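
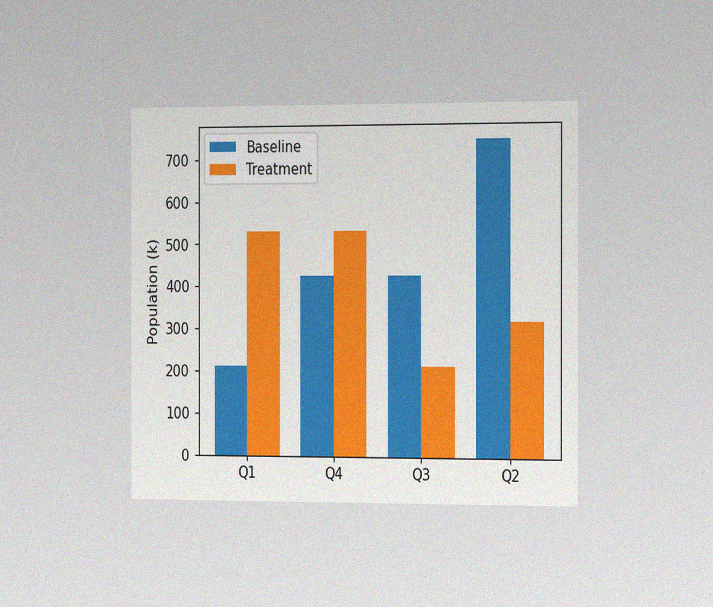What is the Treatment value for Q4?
The chart is viewed slightly from the right, with some photo noise. The Treatment bar at Q4 reaches 530k on the y-axis.

530k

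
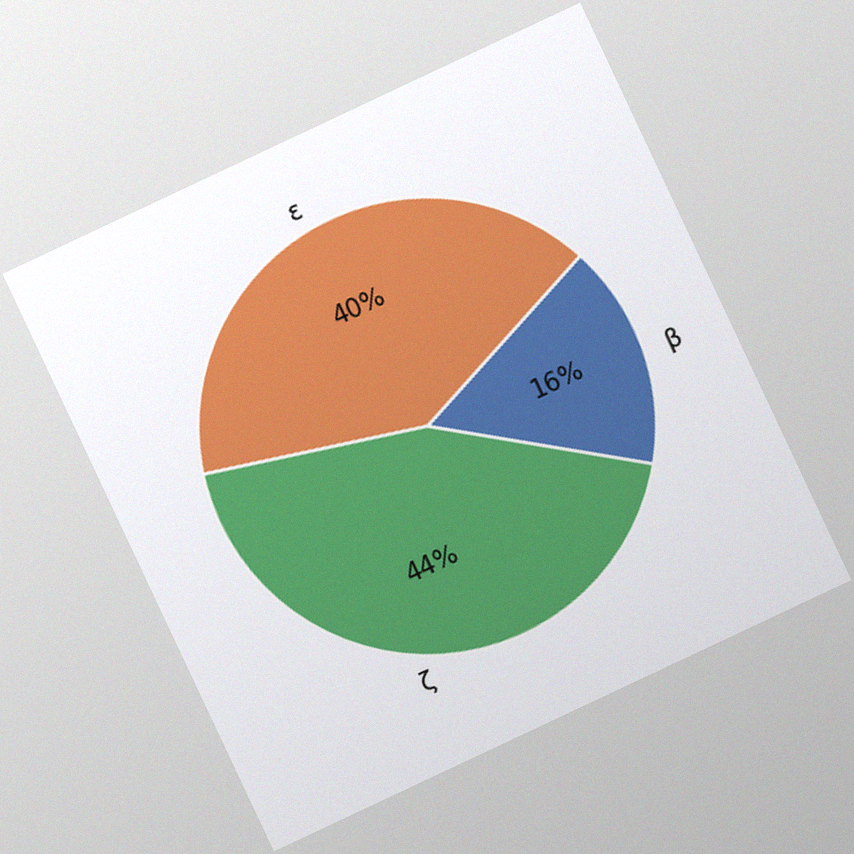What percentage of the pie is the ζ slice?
44%

The chart is tilted about 25° counter-clockwise, with some photo noise. The ζ slice takes up 44% of the pie.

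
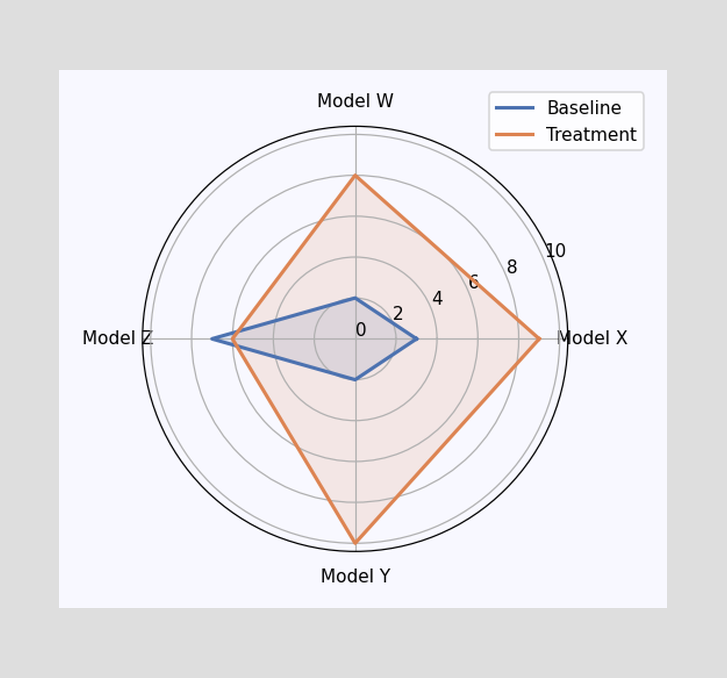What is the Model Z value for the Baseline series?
On the Model Z axis, Baseline reaches 7.

7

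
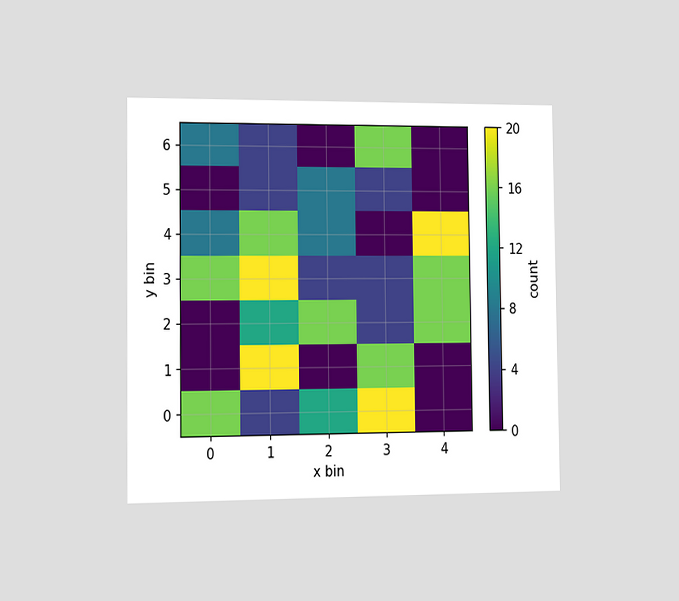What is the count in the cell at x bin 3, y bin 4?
The chart is viewed slightly from the left. Matching the cell (3, 4) against the colorbar gives 0.

0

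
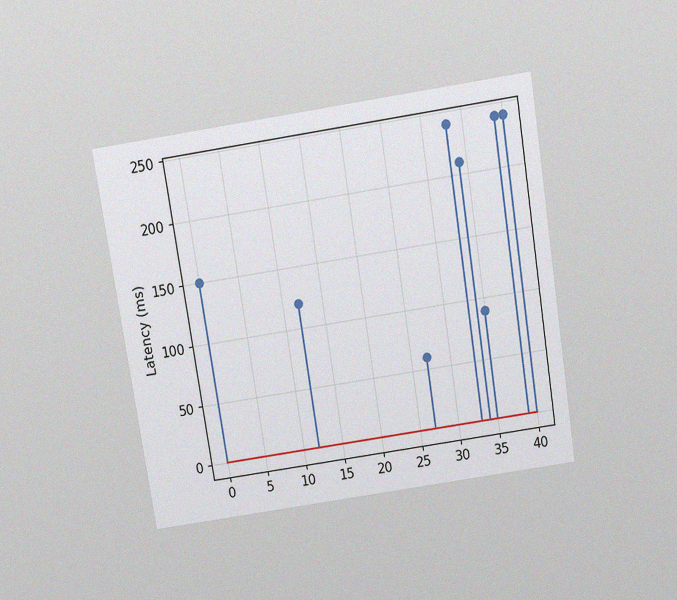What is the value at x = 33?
The chart is tilted about 9° counter-clockwise and viewed slightly from above, with some photo noise. The stem at x=33 reaches 240ms.

240ms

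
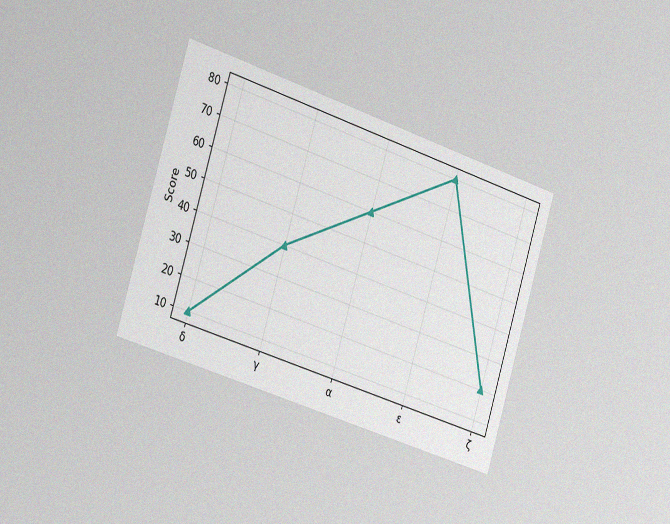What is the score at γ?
The chart is tilted about 17° clockwise and viewed slightly from the left, with some photo noise. At γ, the line is at 40.

40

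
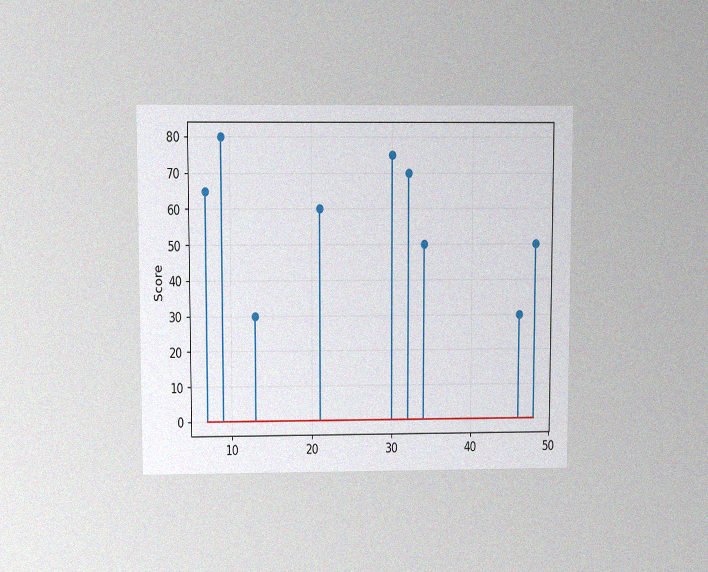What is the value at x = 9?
The chart is viewed at a slight angle, with some photo noise. The stem at x=9 reaches 80.

80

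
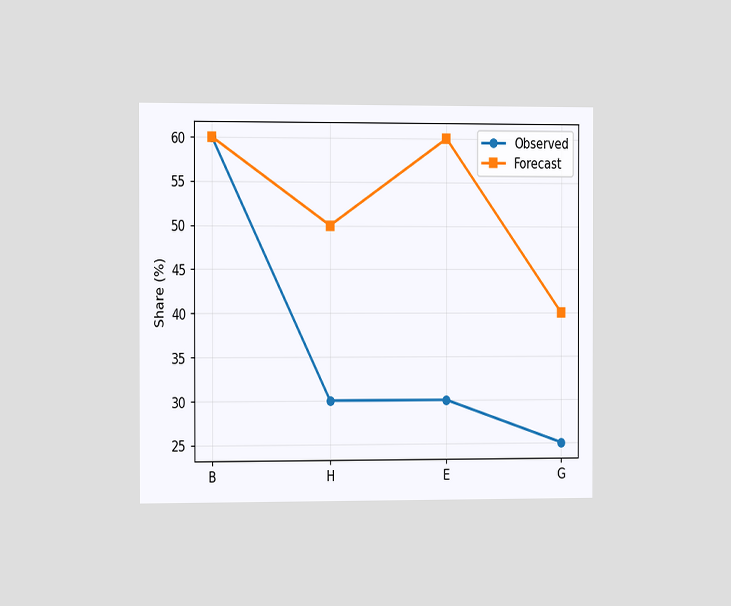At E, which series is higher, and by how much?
The chart is viewed slightly from the left. At E, Forecast sits above the other line by 30%.

Forecast, by 30%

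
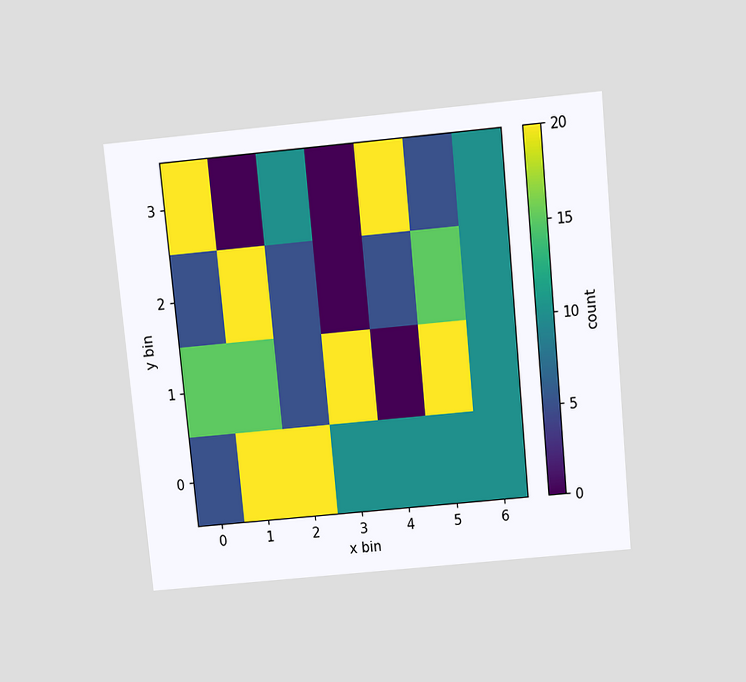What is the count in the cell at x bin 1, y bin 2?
The chart is tilted about 5° counter-clockwise and viewed slightly from above. Matching the cell (1, 2) against the colorbar gives 20.

20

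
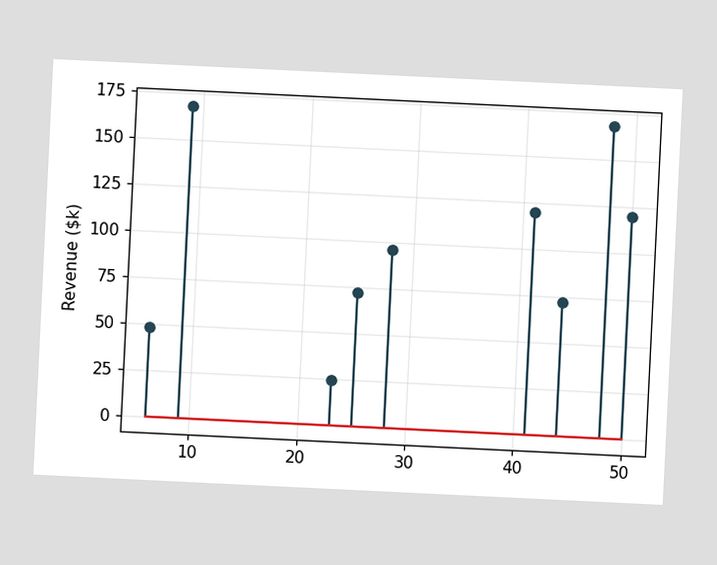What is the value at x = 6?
The chart is tilted about 3° clockwise. The stem at x=6 reaches $48k.

$48k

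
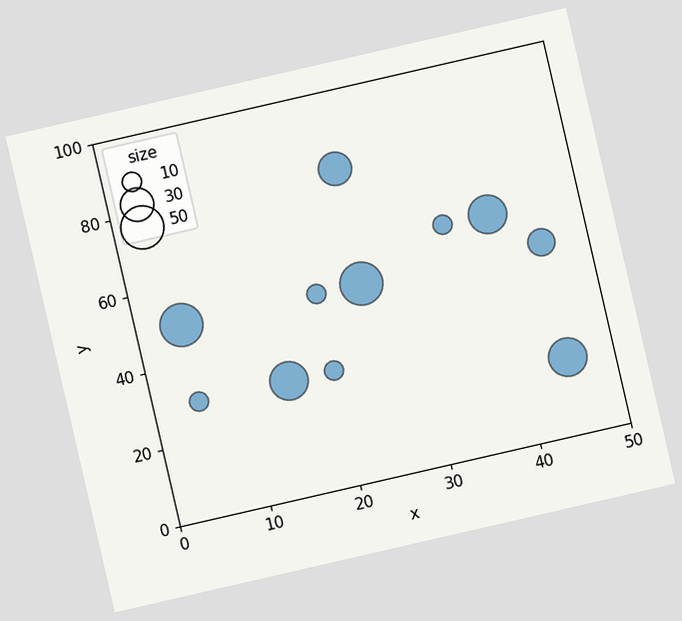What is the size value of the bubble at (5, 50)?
The chart is tilted about 13° counter-clockwise. Matching the bubble at (5, 50) against the size legend gives 50.

50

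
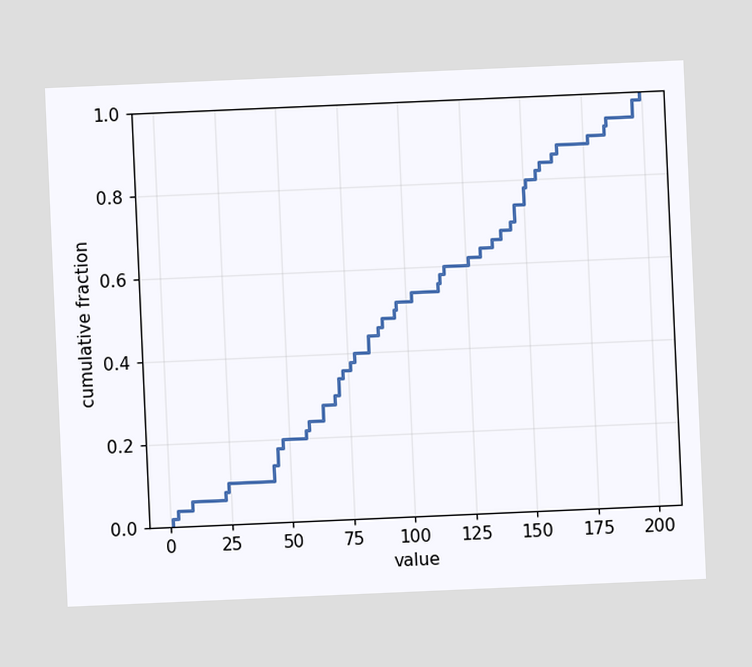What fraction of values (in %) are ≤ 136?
The chart is tilted about 3° counter-clockwise. At x=136 the ECDF step is at 66%.

66%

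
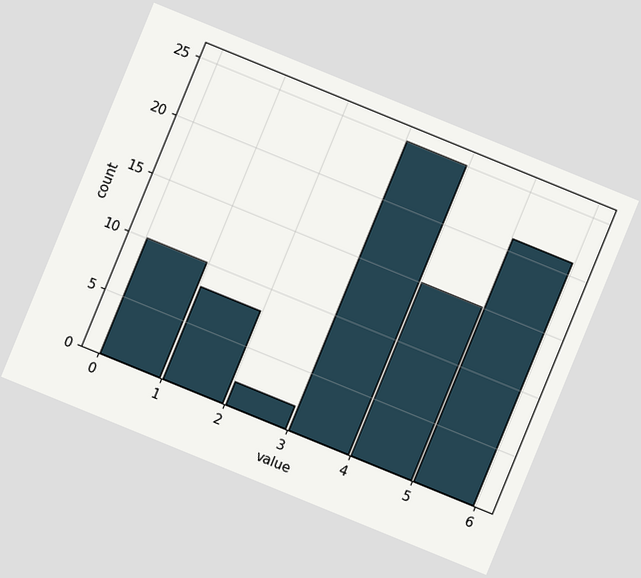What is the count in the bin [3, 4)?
The chart is tilted about 22° clockwise. The [3, 4) bin has height 25.

25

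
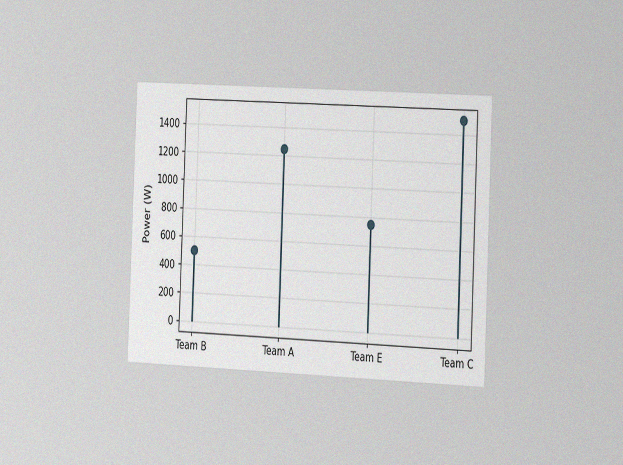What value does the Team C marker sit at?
The chart is tilted about 2° clockwise and viewed slightly from the right, with some photo noise. The Team C marker sits at 1500W.

1500W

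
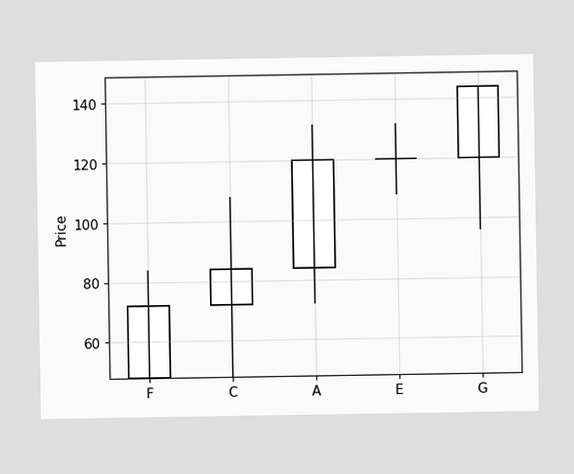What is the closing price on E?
120

The E candle closes at 120.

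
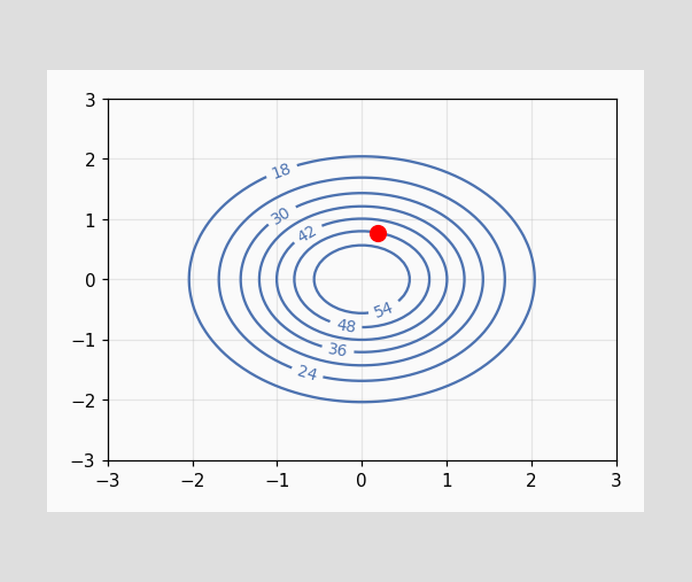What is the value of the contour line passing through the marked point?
48

The marked point sits on the contour labelled 48.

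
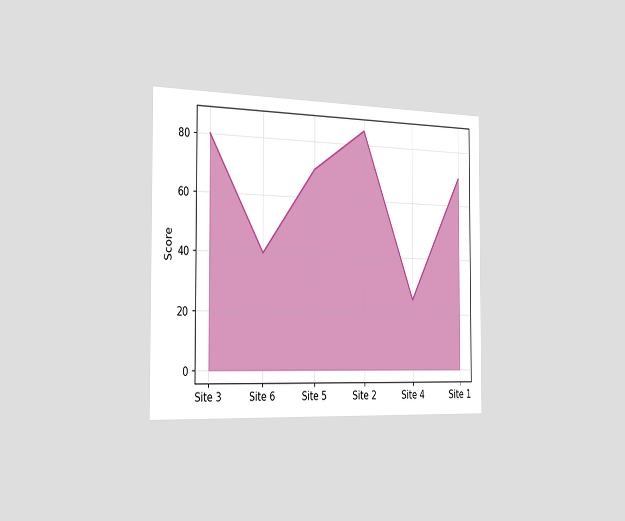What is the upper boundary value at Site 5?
The chart is viewed slightly from the left. At Site 5 the upper boundary is at 70.

70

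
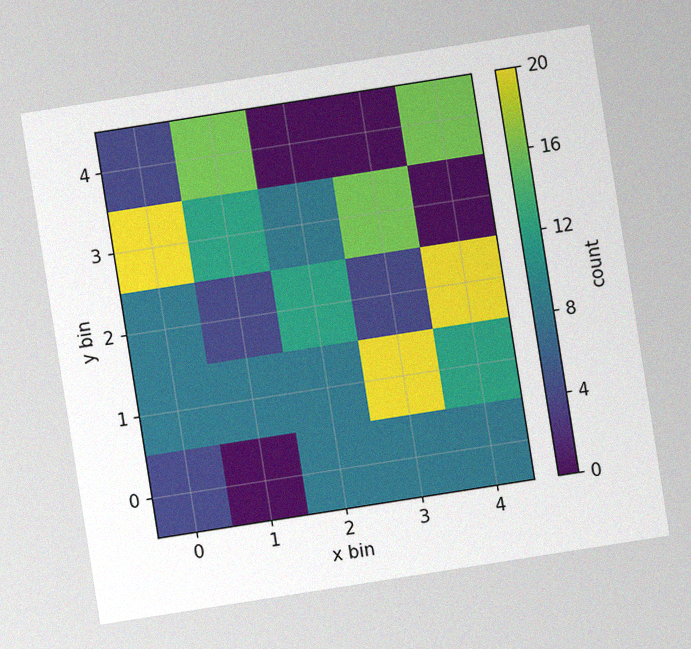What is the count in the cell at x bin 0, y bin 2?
8

The chart is tilted about 9° counter-clockwise, with some photo noise. Matching the cell (0, 2) against the colorbar gives 8.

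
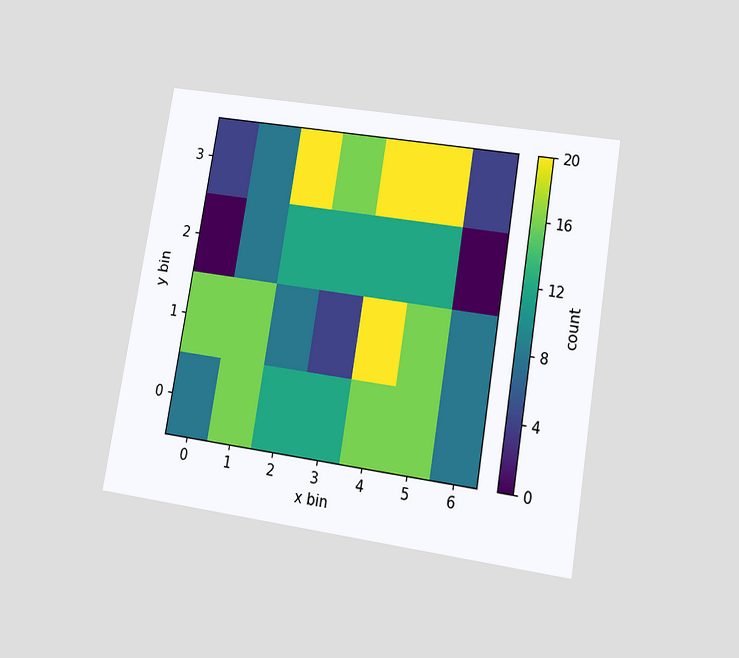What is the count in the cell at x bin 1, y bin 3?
The chart is tilted about 9° clockwise and viewed at a slight angle. Matching the cell (1, 3) against the colorbar gives 8.

8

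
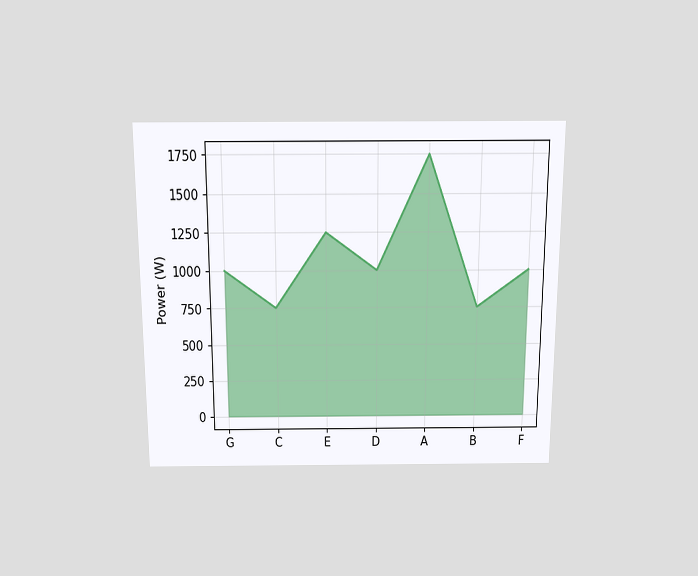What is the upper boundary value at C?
750W

The chart is viewed slightly from above. At C the upper boundary is at 750W.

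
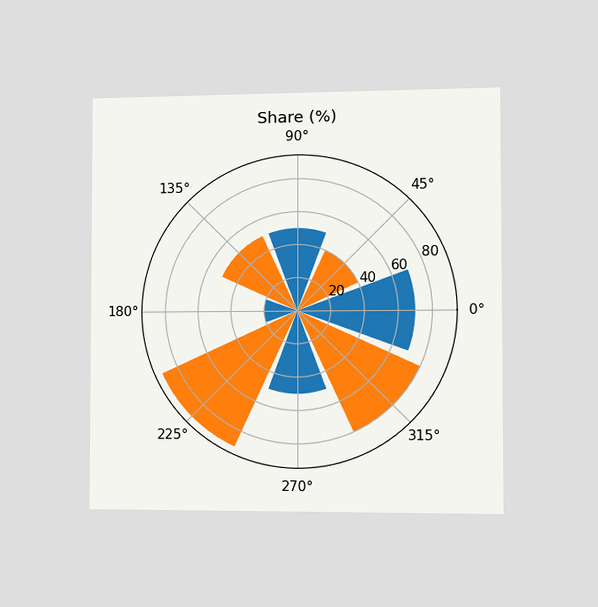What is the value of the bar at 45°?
40%

The chart is viewed slightly from the right. The bar at 45° reaches 40% on the radial axis.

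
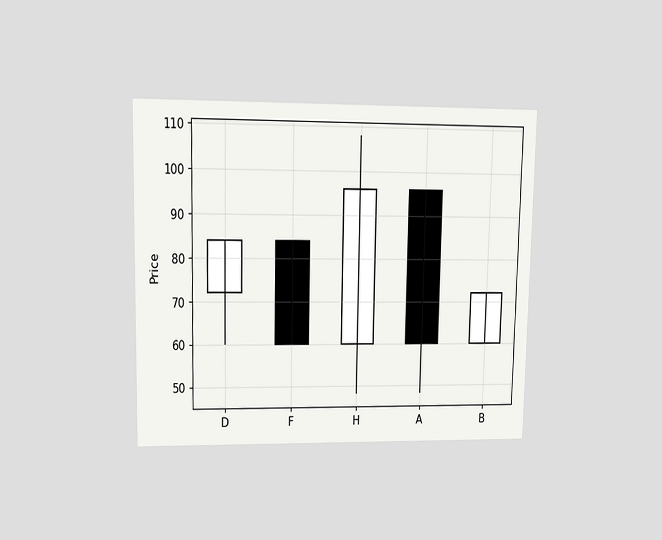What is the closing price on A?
60

The chart is viewed at a slight angle. The A candle closes at 60.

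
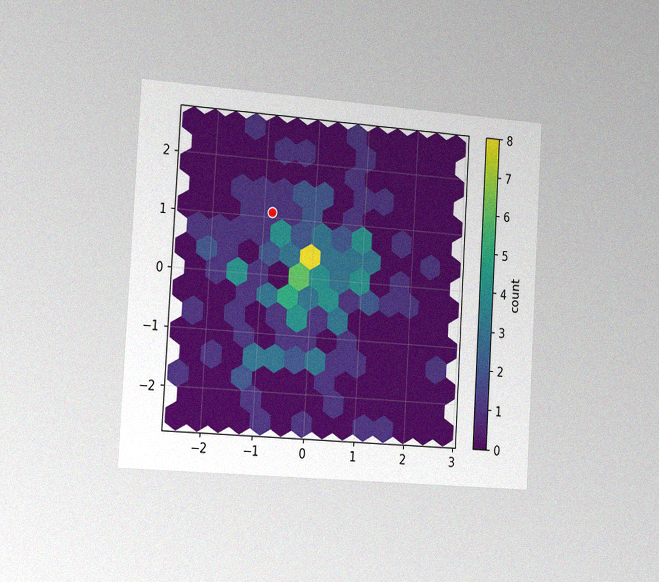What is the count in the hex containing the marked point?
1

The chart is tilted about 3° clockwise and viewed slightly from the left, with some photo noise. The marked hex reads 1 on the colorbar.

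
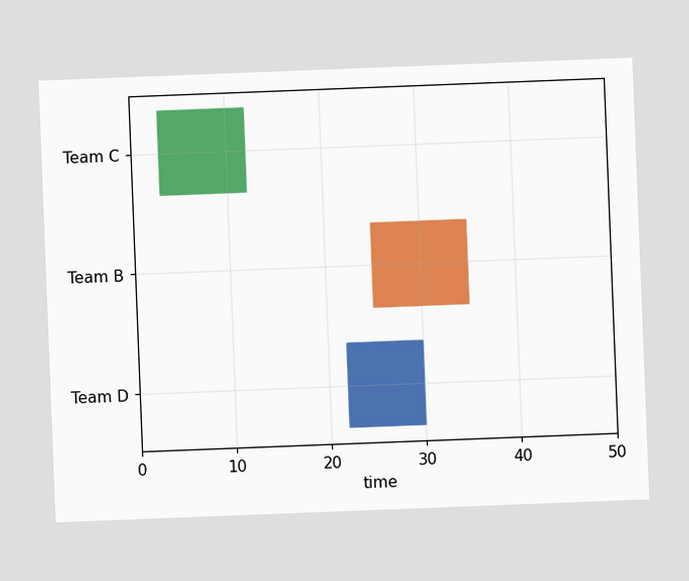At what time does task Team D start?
The chart is tilted about 2° counter-clockwise. The Team D bar begins at t=22.

22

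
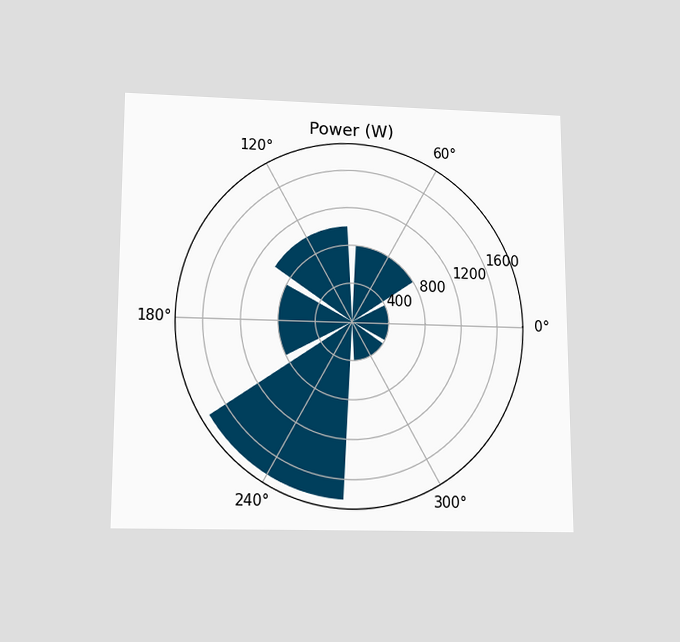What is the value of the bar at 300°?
The chart is viewed slightly from below. The bar at 300° reaches 400W on the radial axis.

400W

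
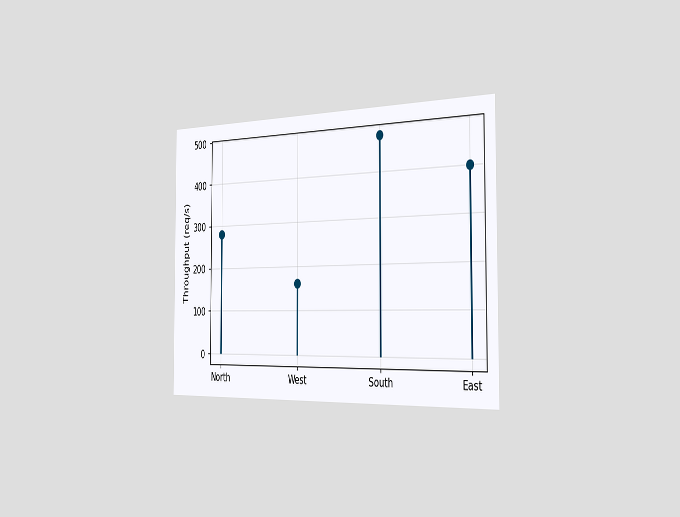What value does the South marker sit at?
The chart is viewed slightly from the right. The South marker sits at 480req/s.

480req/s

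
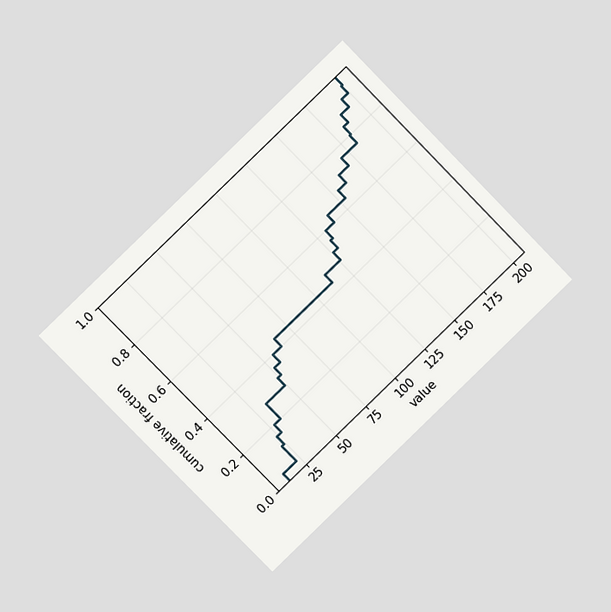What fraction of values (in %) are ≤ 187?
The chart is tilted about 44° counter-clockwise and viewed at a slight angle. At x=187 the ECDF step is at 88%.

88%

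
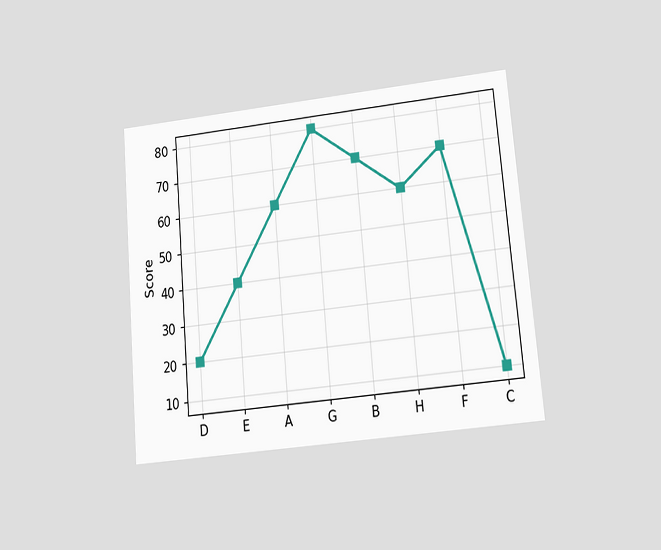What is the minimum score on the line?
10

The chart is tilted about 5° counter-clockwise and viewed at a slight angle. The lowest point is at C, and reading across to the y-axis gives 10.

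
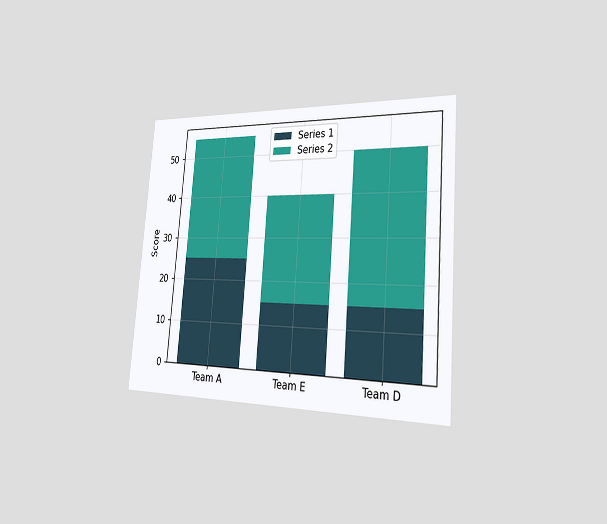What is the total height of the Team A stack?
55

The chart is tilted about 4° clockwise and viewed slightly from the right. The Team A stack's top reaches 55 on the y-axis.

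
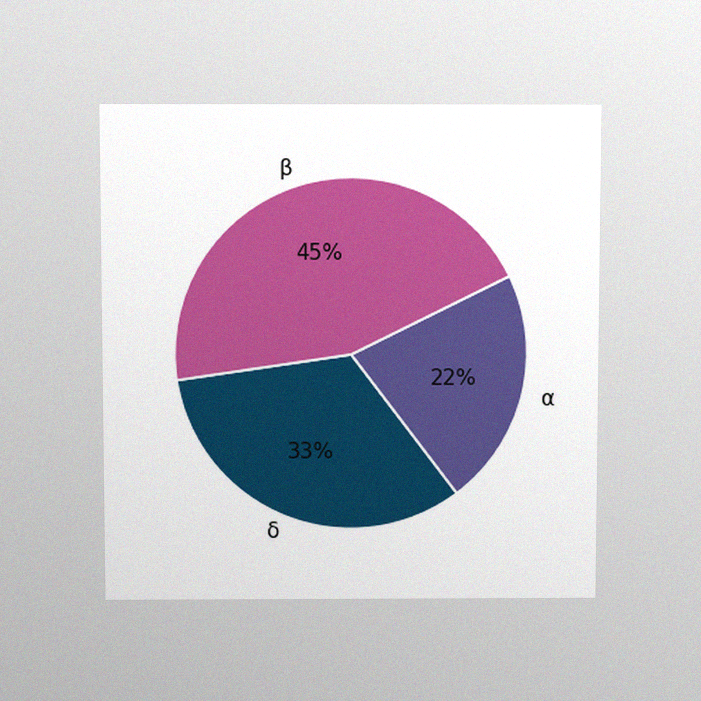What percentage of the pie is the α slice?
22%

The chart is viewed slightly from above, with some photo noise. The α slice takes up 22% of the pie.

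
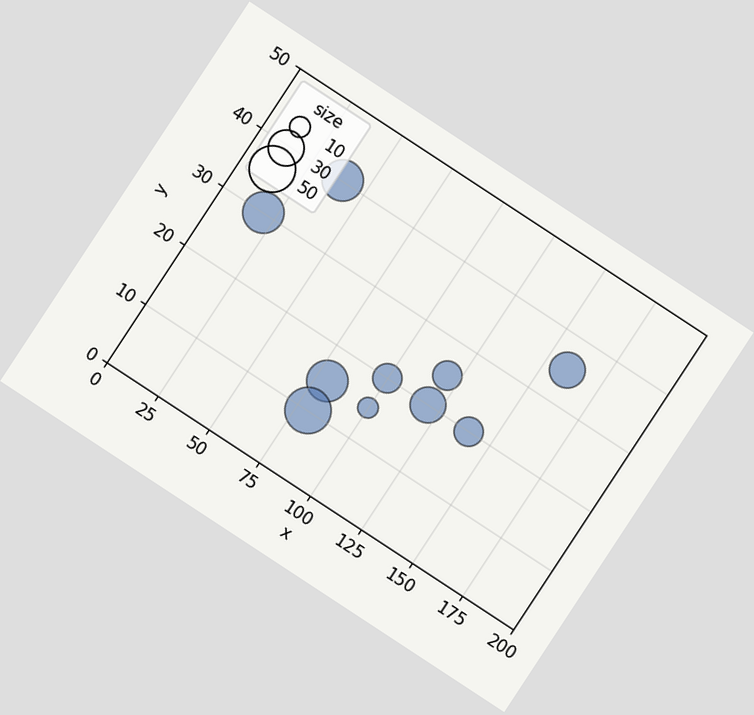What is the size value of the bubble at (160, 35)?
30

The chart is tilted about 33° clockwise. Matching the bubble at (160, 35) against the size legend gives 30.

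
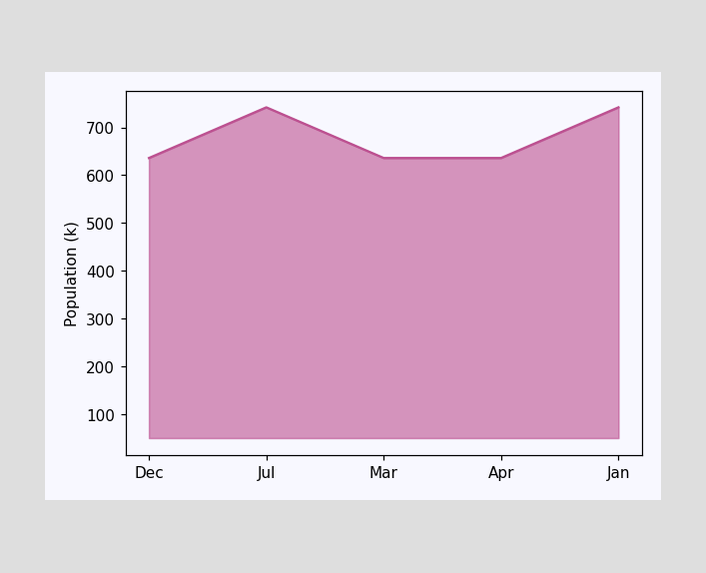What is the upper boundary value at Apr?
636k

At Apr the upper boundary is at 636k.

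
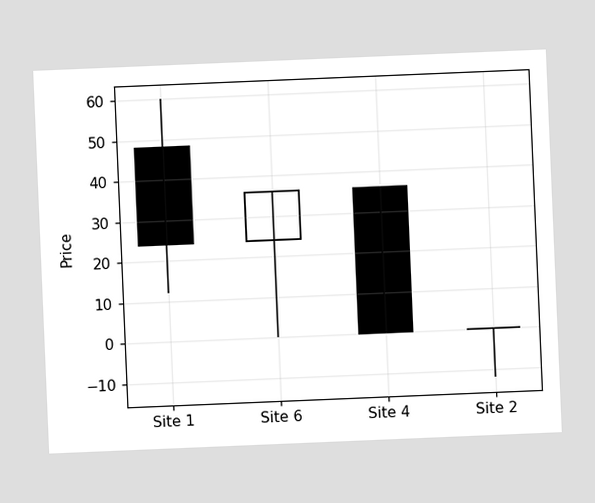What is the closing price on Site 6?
36

The chart is tilted about 2° counter-clockwise. The Site 6 candle closes at 36.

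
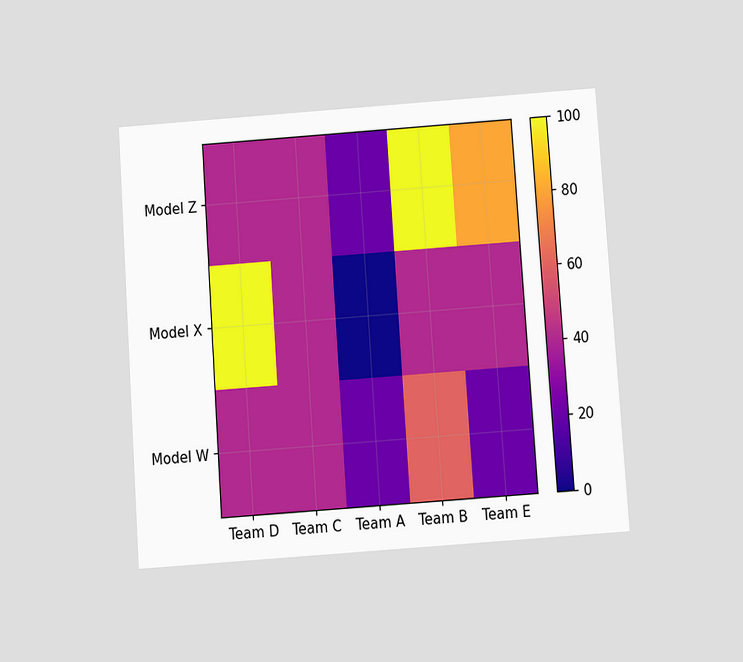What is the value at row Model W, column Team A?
20

The chart is tilted about 4° counter-clockwise and viewed slightly from below. Matching cell (Model W, Team A) against the colorbar gives 20.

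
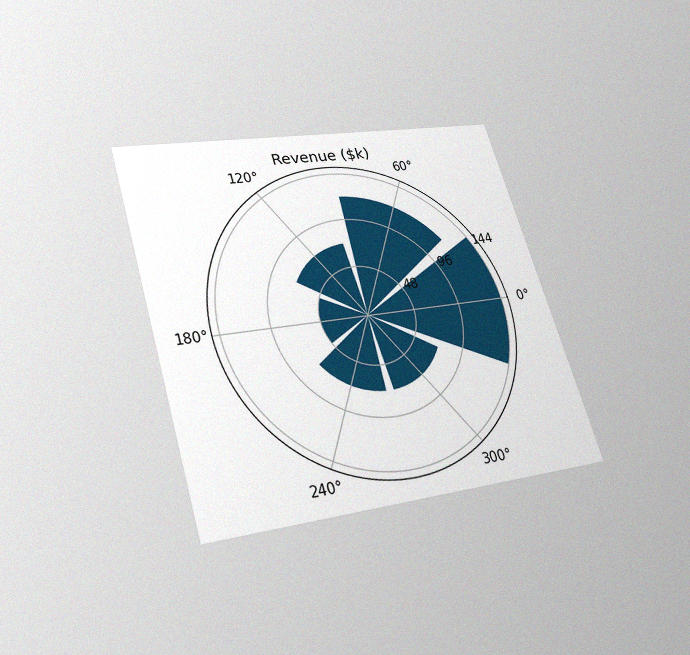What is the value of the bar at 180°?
The chart is tilted about 17° counter-clockwise and viewed slightly from below, with some photo noise. The bar at 180° reaches $48k on the radial axis.

$48k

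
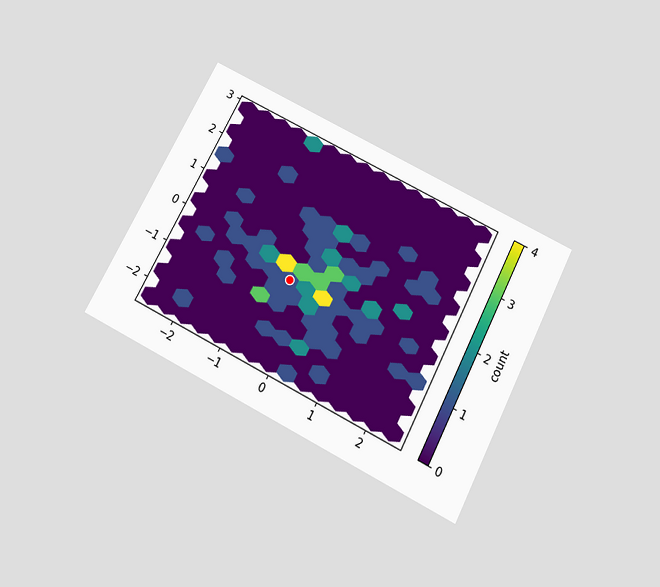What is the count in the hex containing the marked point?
1

The chart is tilted about 27° clockwise and viewed slightly from below. The marked hex reads 1 on the colorbar.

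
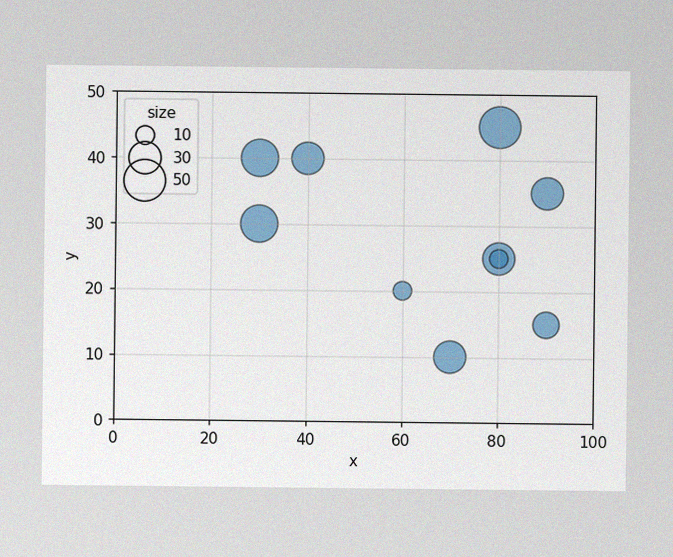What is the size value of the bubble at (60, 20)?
10

The image has some photo noise and uneven lighting. Matching the bubble at (60, 20) against the size legend gives 10.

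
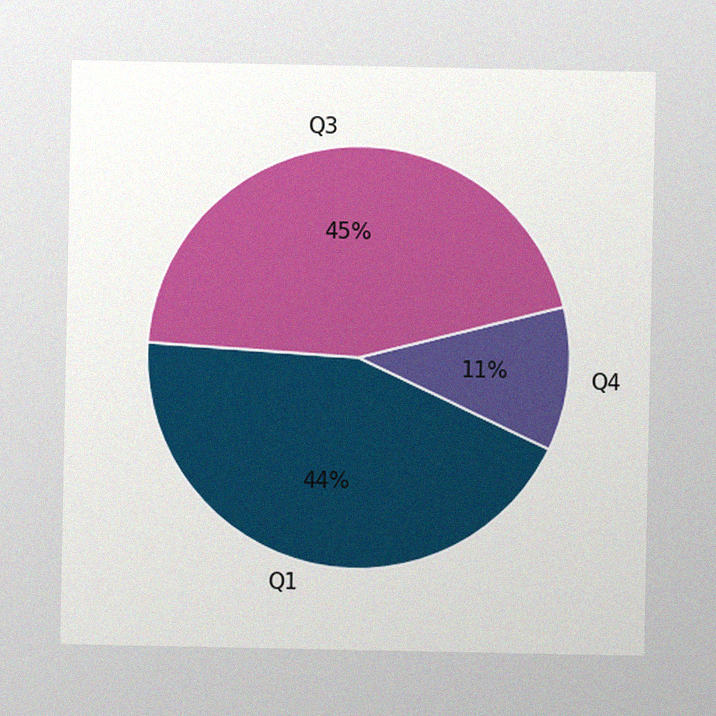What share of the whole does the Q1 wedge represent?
44%

The image has some photo noise and uneven lighting. The Q1 slice takes up 44% of the pie.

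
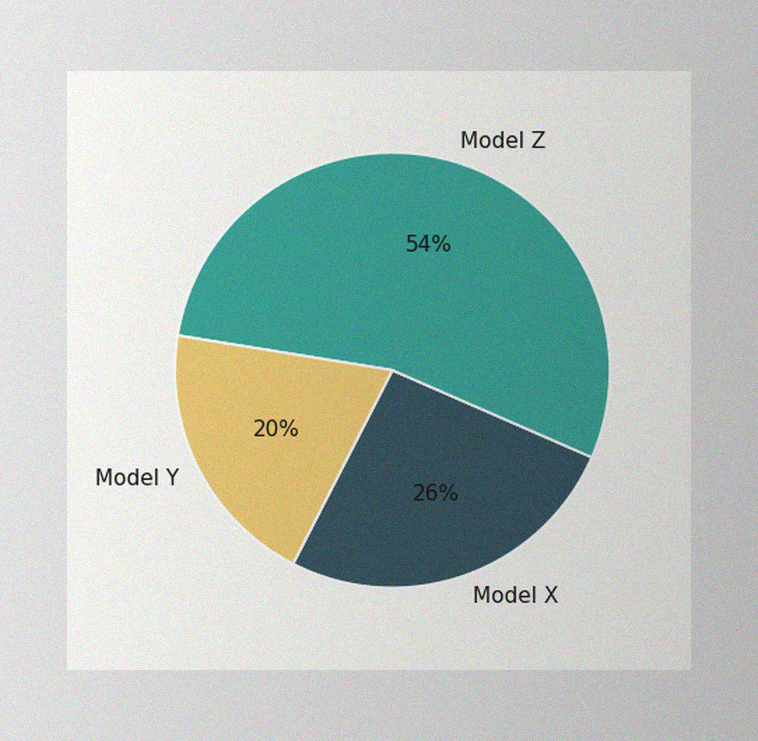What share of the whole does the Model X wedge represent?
26%

The image has some photo noise and uneven lighting. The Model X slice takes up 26% of the pie.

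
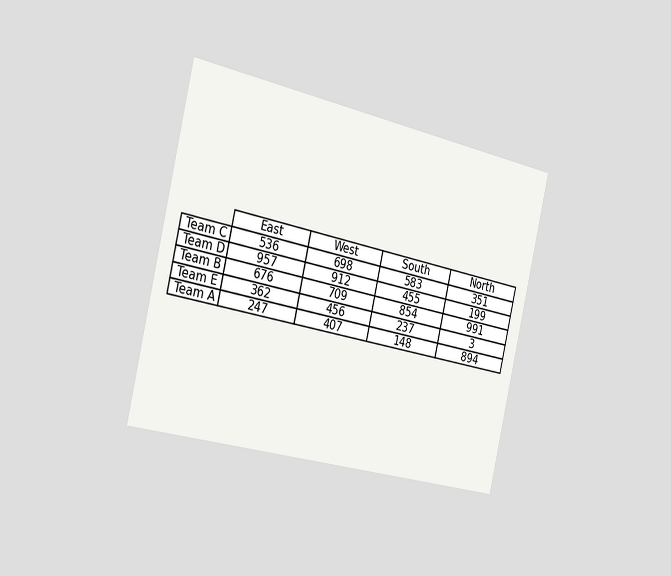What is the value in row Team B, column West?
The chart is tilted about 13° clockwise and viewed slightly from the left. The (Team B, West) cell reads 709.

709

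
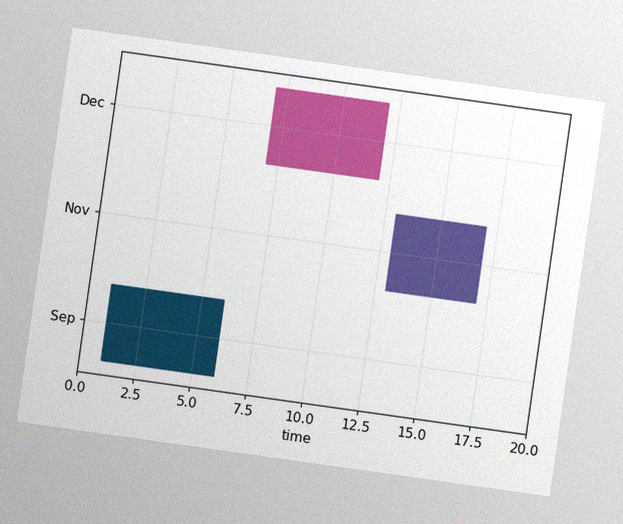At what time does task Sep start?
1

The chart is tilted about 8° clockwise, with some photo noise. The Sep bar begins at t=1.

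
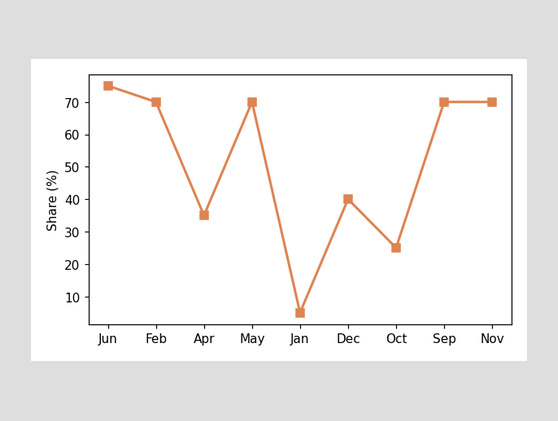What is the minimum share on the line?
The lowest point is at Jan, and reading across to the y-axis gives 5%.

5%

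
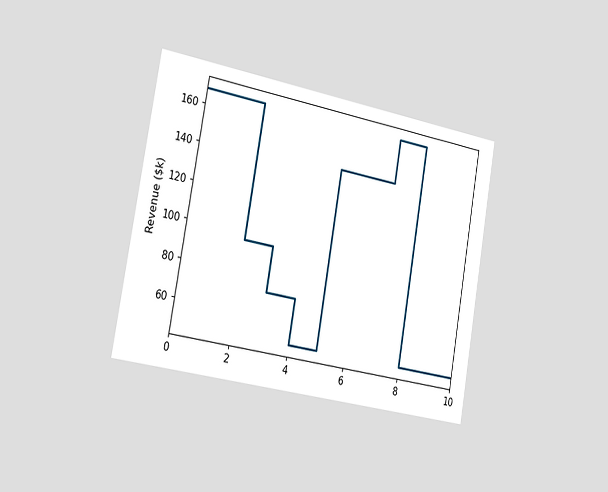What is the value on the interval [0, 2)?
$168k

The chart is tilted about 10° clockwise and viewed slightly from the left. On [0, 2) the step sits at $168k.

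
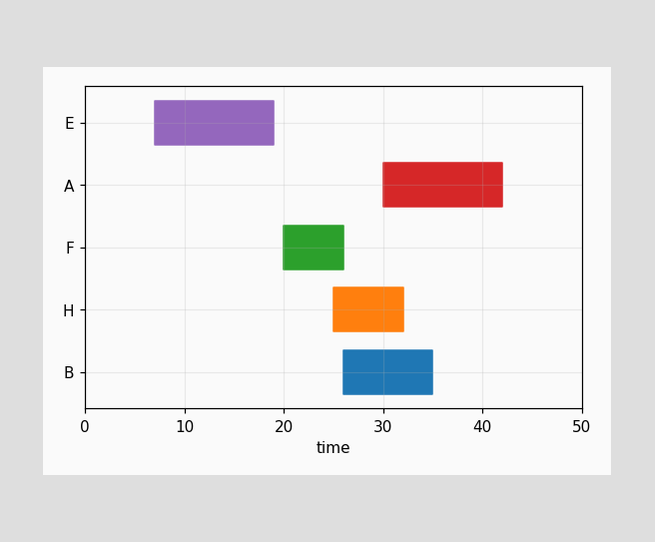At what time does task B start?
26

The B bar begins at t=26.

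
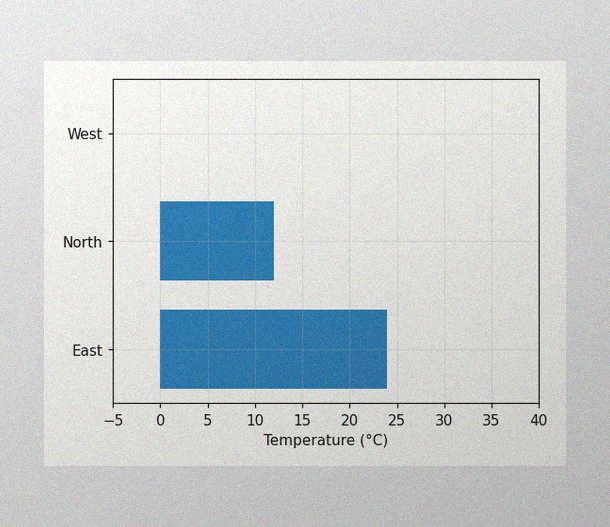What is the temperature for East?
The image has some photo noise and uneven lighting. Reading along the chart's x-axis, the East bar reaches 24°C.

24°C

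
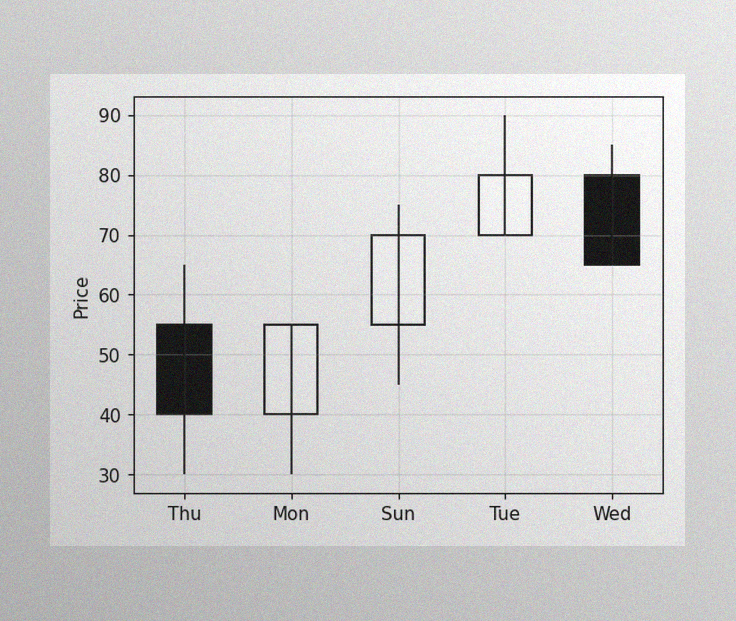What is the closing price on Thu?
40

The image has some photo noise and uneven lighting. The Thu candle closes at 40.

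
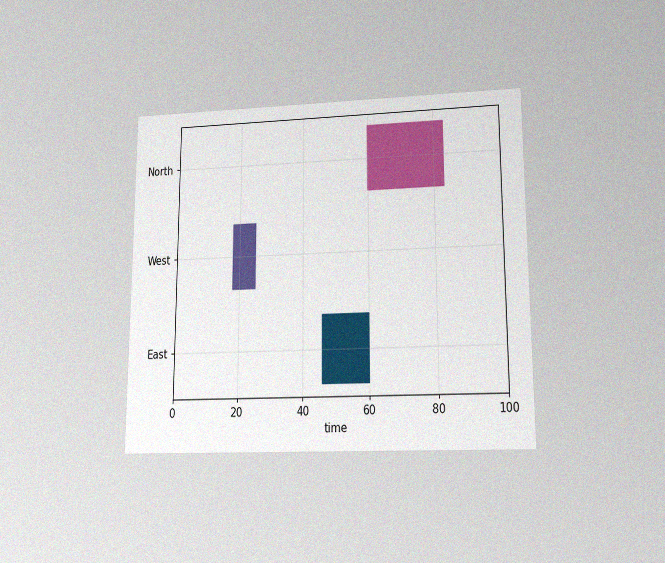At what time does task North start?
60

The chart is viewed at a slight angle, with some photo noise. The North bar begins at t=60.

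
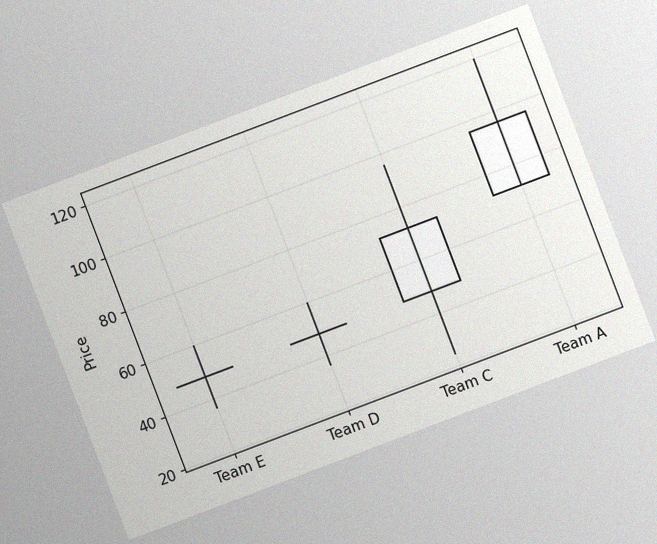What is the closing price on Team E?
The chart is tilted about 21° counter-clockwise, with some photo noise. The Team E candle closes at 48.

48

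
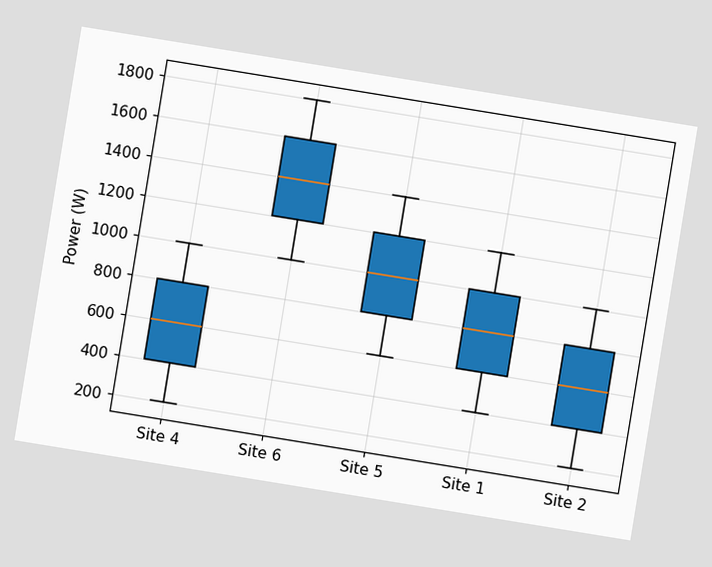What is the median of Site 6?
1400W

The chart is tilted about 9° clockwise. The median line in the Site 6 box sits at 1400W.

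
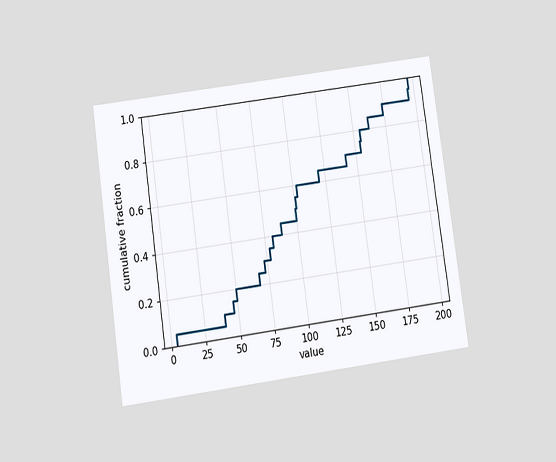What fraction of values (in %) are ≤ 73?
30%

The chart is tilted about 8° counter-clockwise and viewed slightly from below. At x=73 the ECDF step is at 30%.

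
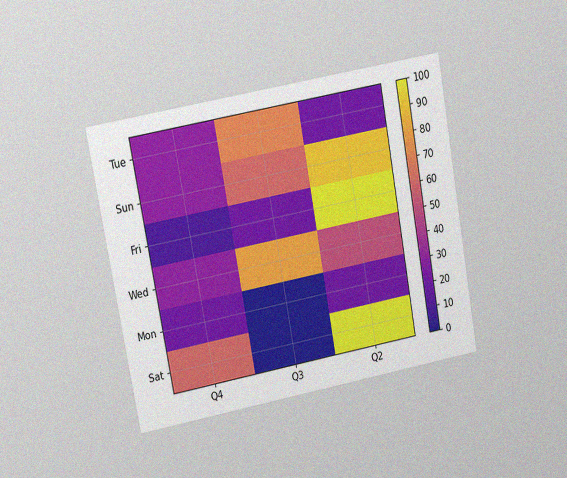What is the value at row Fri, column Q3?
20

The chart is tilted about 10° counter-clockwise and viewed at a slight angle, with some photo noise. Matching cell (Fri, Q3) against the colorbar gives 20.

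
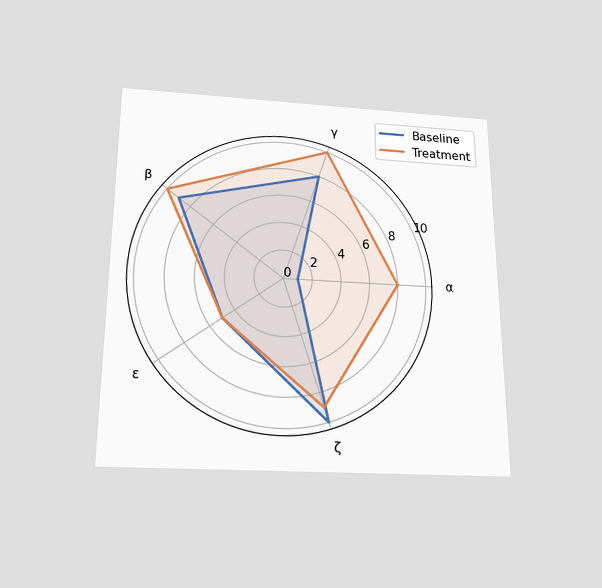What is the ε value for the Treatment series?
The chart is viewed slightly from below. On the ε axis, Treatment reaches 5.

5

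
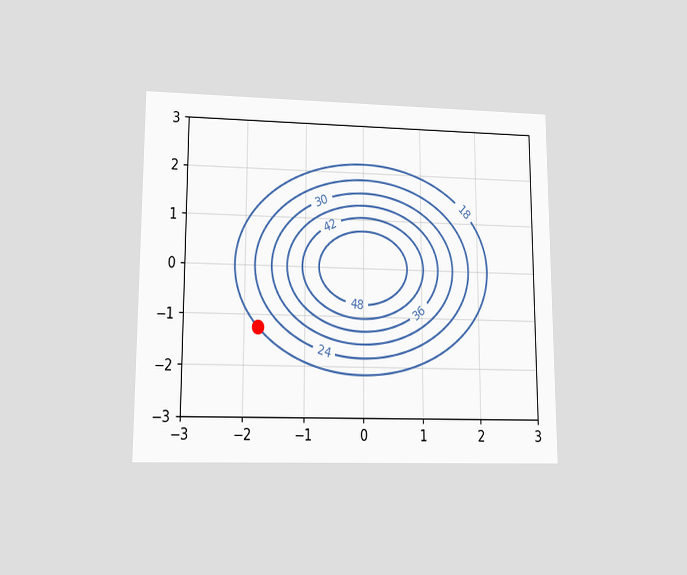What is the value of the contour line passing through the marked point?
18

The chart is viewed at a slight angle. The marked point sits on the contour labelled 18.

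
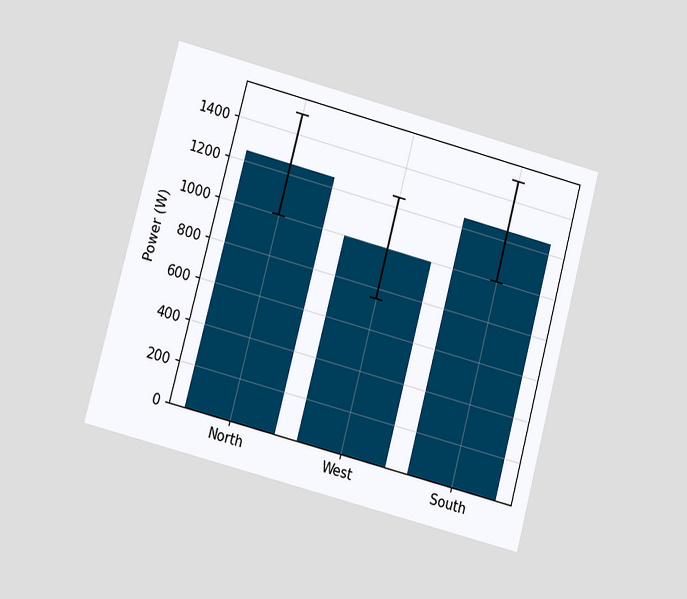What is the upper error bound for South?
1500W

The chart is tilted about 15° clockwise and viewed at a slight angle. The South bar's upper whisker reaches 1500W.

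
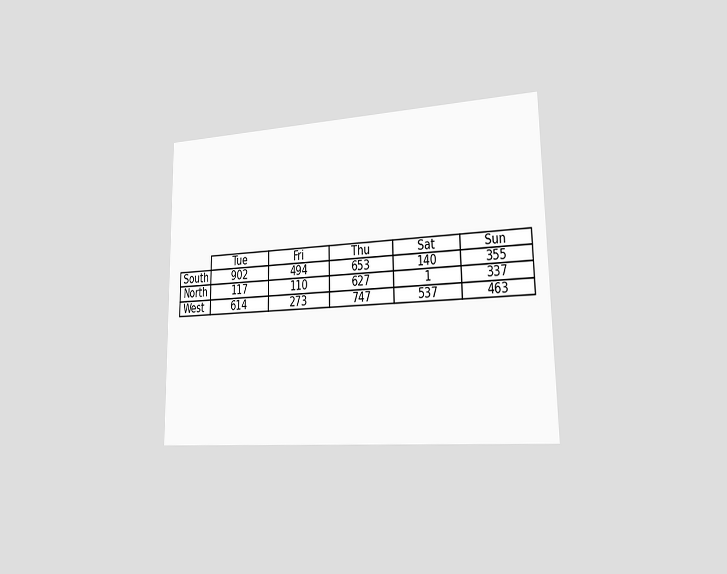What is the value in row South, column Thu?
The chart is viewed slightly from the right. The (South, Thu) cell reads 653.

653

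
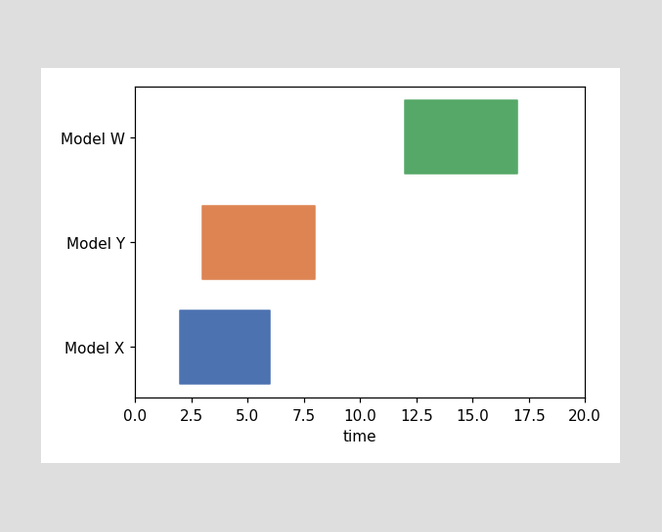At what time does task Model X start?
2

The Model X bar begins at t=2.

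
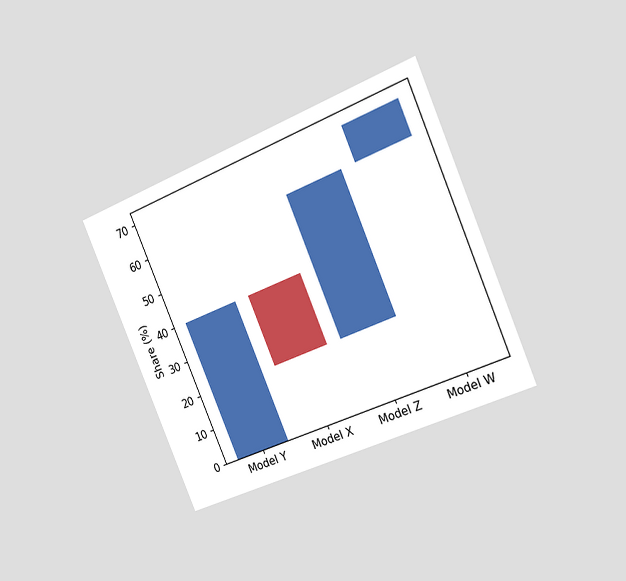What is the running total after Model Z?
60%

The chart is tilted about 23° counter-clockwise and viewed slightly from the right. After Model Z the running total reaches 60%.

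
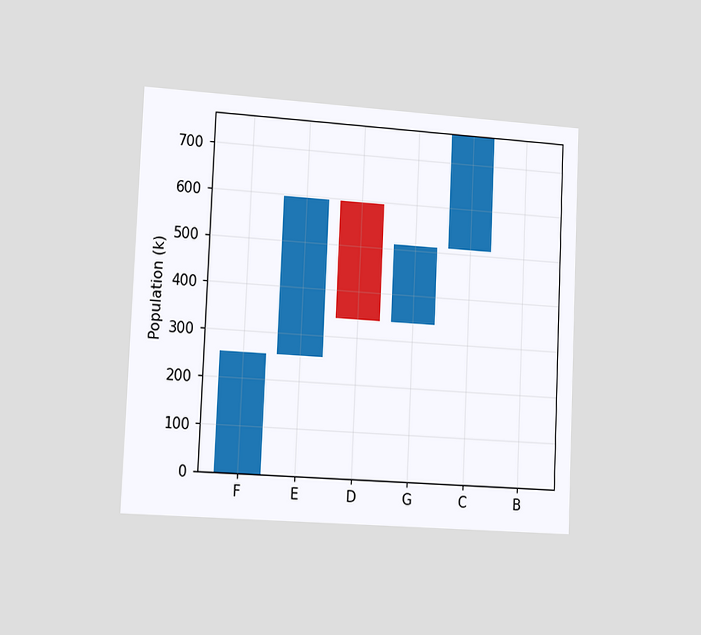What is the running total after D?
340k

The chart is tilted about 3° clockwise and viewed slightly from the left. After D the running total reaches 340k.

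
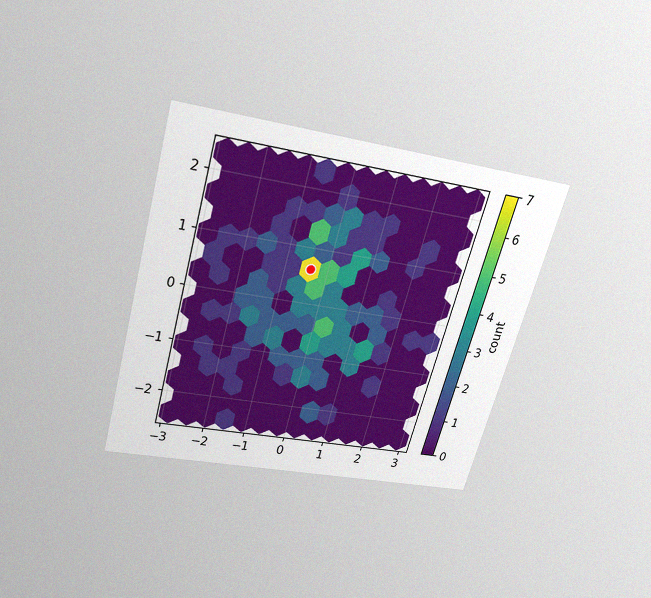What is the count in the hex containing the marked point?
7

The chart is tilted about 16° clockwise and viewed slightly from above, with some photo noise. The marked hex reads 7 on the colorbar.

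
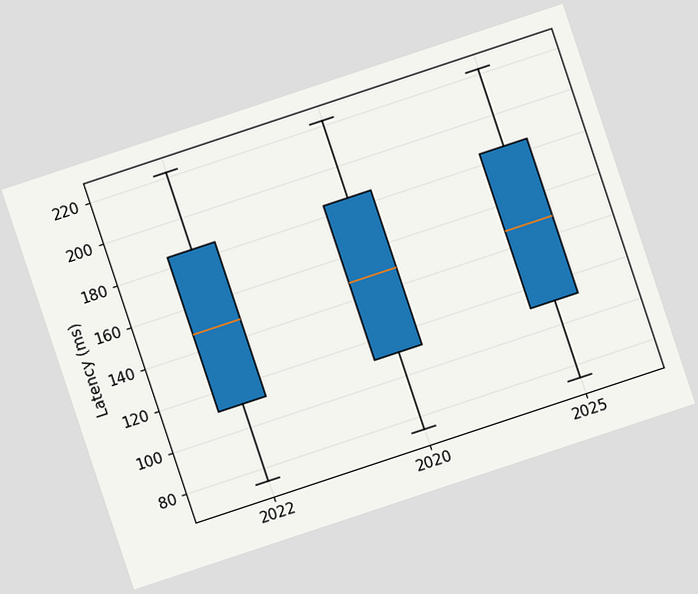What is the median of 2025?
The chart is tilted about 18° counter-clockwise. The median line in the 2025 box sits at 148ms.

148ms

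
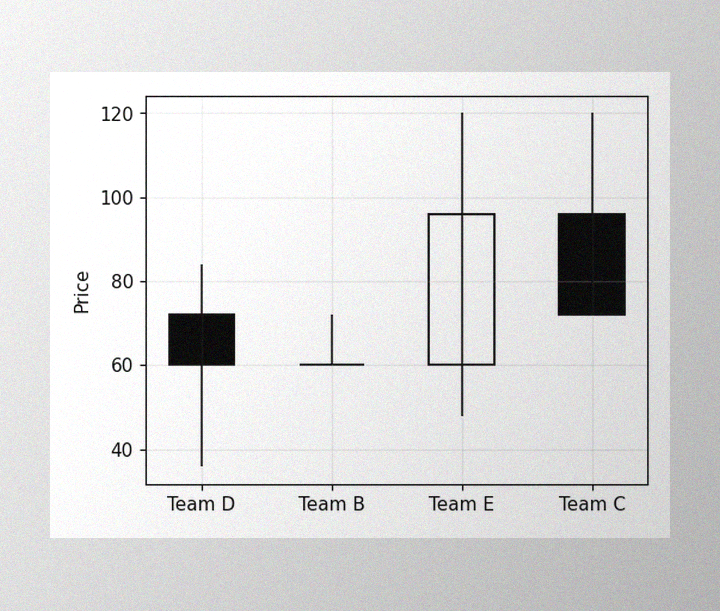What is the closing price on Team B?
The image has some photo noise and uneven lighting. The Team B candle closes at 60.

60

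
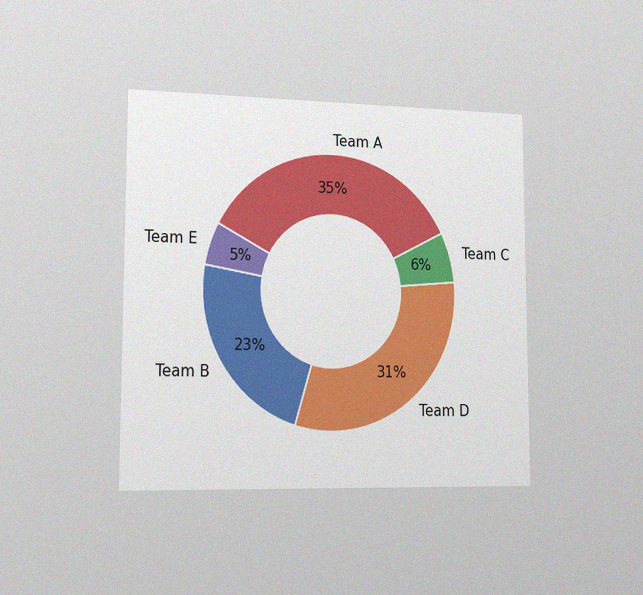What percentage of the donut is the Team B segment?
The chart is viewed slightly from the left, with some photo noise. The Team B segment takes up 23% of the ring.

23%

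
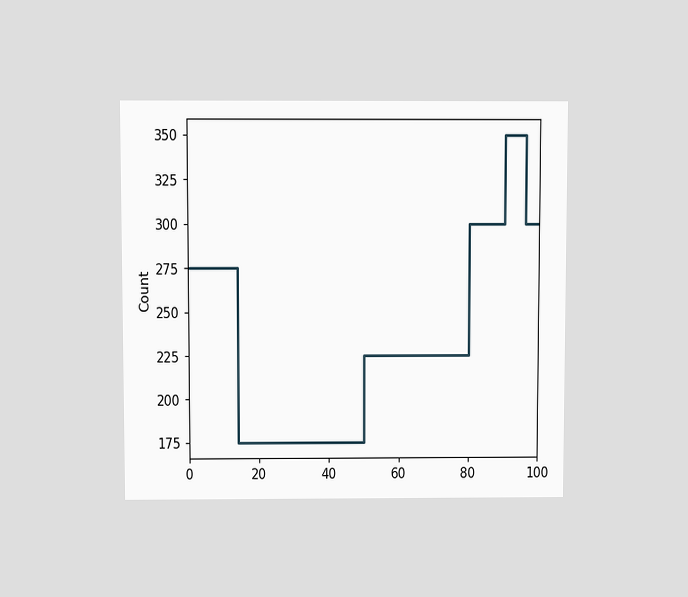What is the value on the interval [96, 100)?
The chart is viewed slightly from above. On [96, 100) the step sits at 300.

300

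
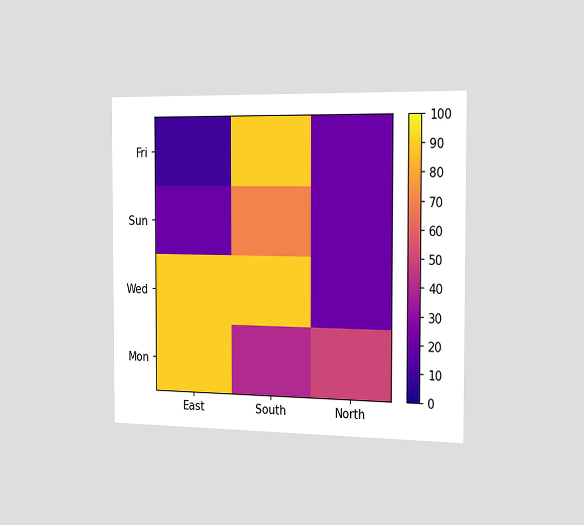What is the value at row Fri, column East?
The chart is viewed slightly from the right. Matching cell (Fri, East) against the colorbar gives 10.

10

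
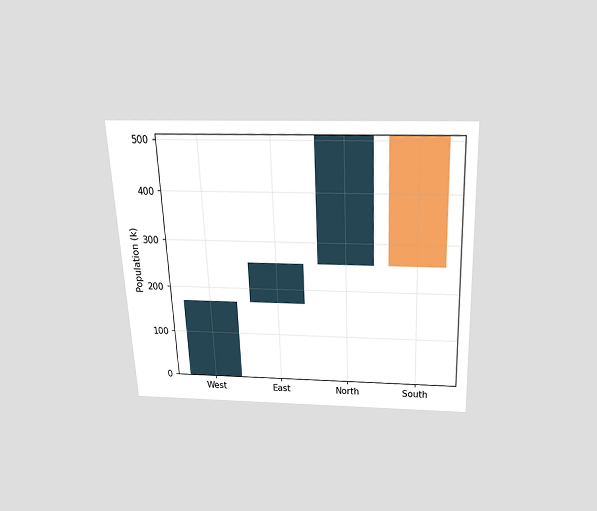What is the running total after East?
255k

The chart is tilted about 2° counter-clockwise and viewed slightly from above. After East the running total reaches 255k.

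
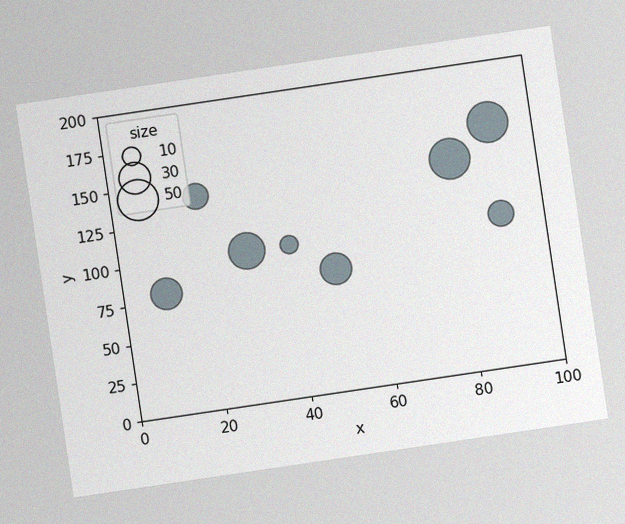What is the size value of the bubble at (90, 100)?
The chart is tilted about 8° counter-clockwise, with some photo noise. Matching the bubble at (90, 100) against the size legend gives 20.

20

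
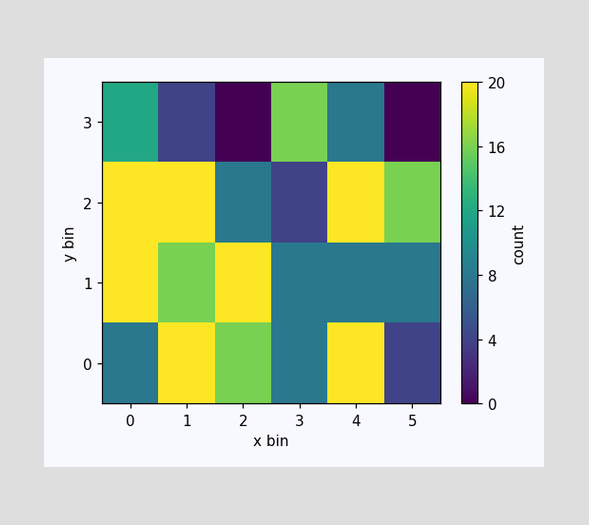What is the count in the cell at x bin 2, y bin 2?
8

Matching the cell (2, 2) against the colorbar gives 8.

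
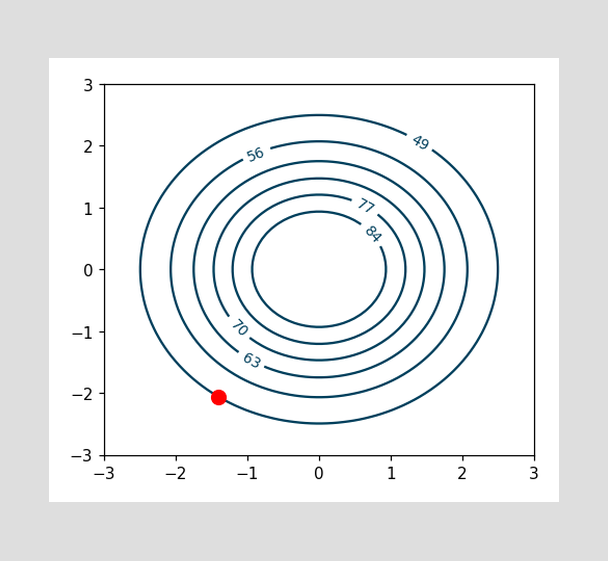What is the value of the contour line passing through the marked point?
49

The marked point sits on the contour labelled 49.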